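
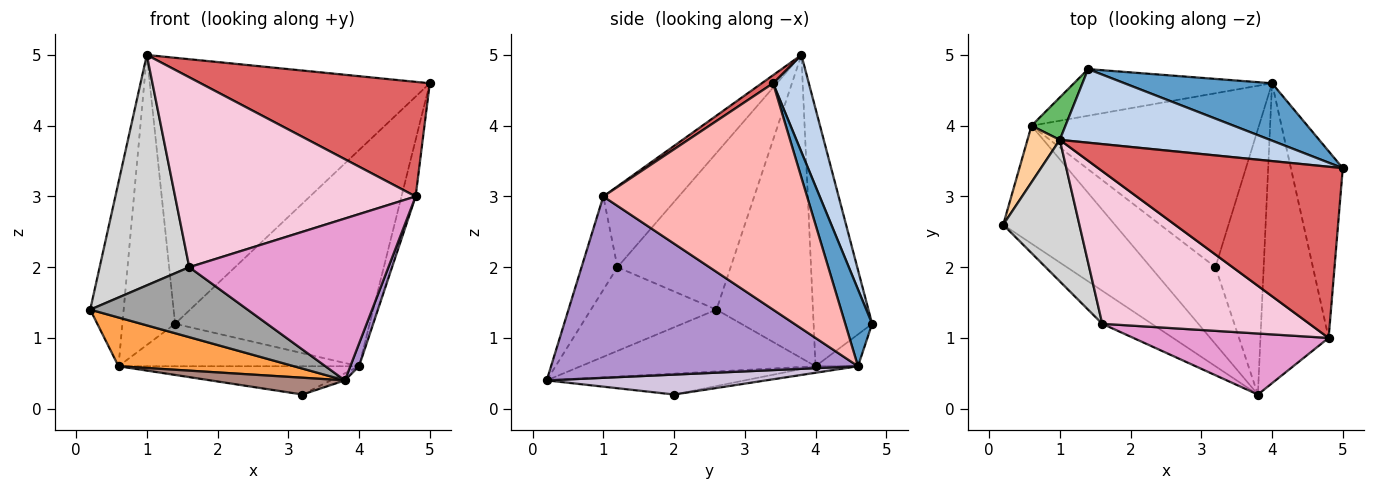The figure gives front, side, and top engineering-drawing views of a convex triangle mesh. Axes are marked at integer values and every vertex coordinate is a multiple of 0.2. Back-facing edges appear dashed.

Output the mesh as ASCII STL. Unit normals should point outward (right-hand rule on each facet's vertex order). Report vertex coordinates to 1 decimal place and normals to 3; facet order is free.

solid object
 facet normal 0.132 0.958 0.254
  outer loop
   vertex 4.0 4.6 0.6
   vertex 1.4 4.8 1.2
   vertex 5.0 3.4 4.6
  endloop
 endfacet
 facet normal 0.122 0.957 0.265
  outer loop
   vertex 1.0 3.8 5.0
   vertex 5.0 3.4 4.6
   vertex 1.4 4.8 1.2
  endloop
 endfacet
 facet normal -0.455 -0.340 -0.823
  outer loop
   vertex 0.6 4.0 0.6
   vertex 3.8 0.2 0.4
   vertex 0.2 2.6 1.4
  endloop
 endfacet
 facet normal -0.940 0.326 0.100
  outer loop
   vertex 0.6 4.0 0.6
   vertex 0.2 2.6 1.4
   vertex 1.0 3.8 5.0
  endloop
 endfacet
 facet normal -0.739 0.666 0.097
  outer loop
   vertex 0.6 4.0 0.6
   vertex 1.0 3.8 5.0
   vertex 1.4 4.8 1.2
  endloop
 endfacet
 facet normal -0.118 0.669 -0.734
  outer loop
   vertex 0.6 4.0 0.6
   vertex 1.4 4.8 1.2
   vertex 4.0 4.6 0.6
  endloop
 endfacet
 facet normal 0.027 -0.556 0.831
  outer loop
   vertex 4.8 1.0 3.0
   vertex 5.0 3.4 4.6
   vertex 1.0 3.8 5.0
  endloop
 endfacet
 facet normal 0.973 0.068 -0.223
  outer loop
   vertex 4.8 1.0 3.0
   vertex 4.0 4.6 0.6
   vertex 5.0 3.4 4.6
  endloop
 endfacet
 facet normal 0.936 -0.027 -0.352
  outer loop
   vertex 4.8 1.0 3.0
   vertex 3.8 0.2 0.4
   vertex 4.0 4.6 0.6
  endloop
 endfacet
 facet normal 0.382 0.025 -0.924
  outer loop
   vertex 3.2 2.0 0.2
   vertex 4.0 4.6 0.6
   vertex 3.8 0.2 0.4
  endloop
 endfacet
 facet normal -0.300 -0.204 -0.932
  outer loop
   vertex 3.2 2.0 0.2
   vertex 3.8 0.2 0.4
   vertex 0.6 4.0 0.6
  endloop
 endfacet
 facet normal -0.028 0.161 -0.987
  outer loop
   vertex 3.2 2.0 0.2
   vertex 0.6 4.0 0.6
   vertex 4.0 4.6 0.6
  endloop
 endfacet
 facet normal -0.166 -0.923 0.348
  outer loop
   vertex 1.6 1.2 2.0
   vertex 3.8 0.2 0.4
   vertex 4.8 1.0 3.0
  endloop
 endfacet
 facet normal -0.238 -0.757 0.609
  outer loop
   vertex 1.6 1.2 2.0
   vertex 4.8 1.0 3.0
   vertex 1.0 3.8 5.0
  endloop
 endfacet
 facet normal -0.585 -0.733 -0.346
  outer loop
   vertex 1.6 1.2 2.0
   vertex 0.2 2.6 1.4
   vertex 3.8 0.2 0.4
  endloop
 endfacet
 facet normal -0.733 -0.580 0.356
  outer loop
   vertex 1.6 1.2 2.0
   vertex 1.0 3.8 5.0
   vertex 0.2 2.6 1.4
  endloop
 endfacet
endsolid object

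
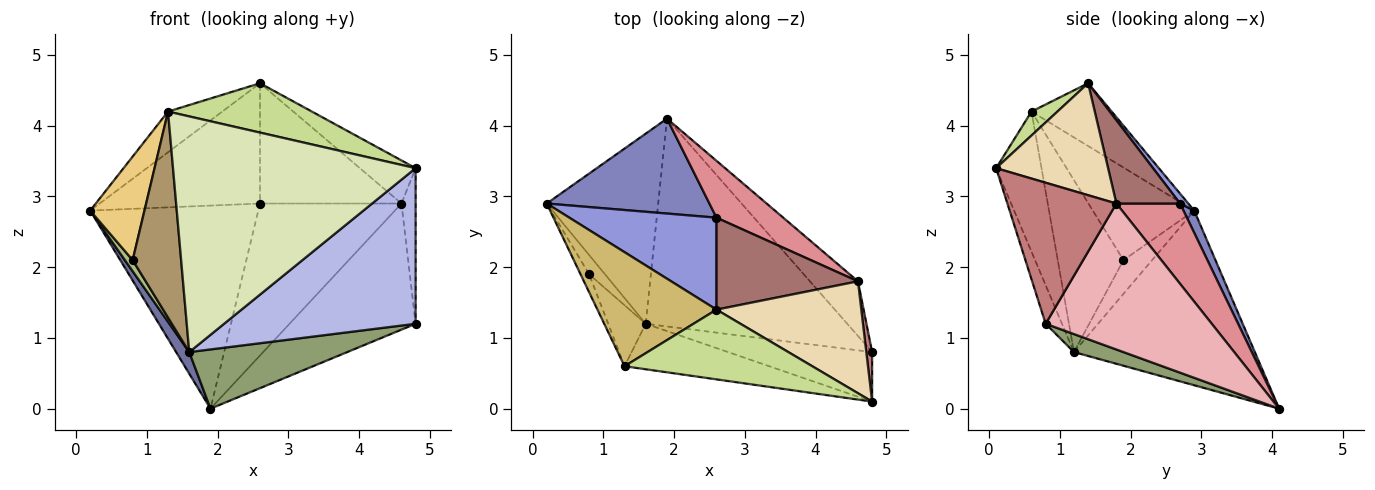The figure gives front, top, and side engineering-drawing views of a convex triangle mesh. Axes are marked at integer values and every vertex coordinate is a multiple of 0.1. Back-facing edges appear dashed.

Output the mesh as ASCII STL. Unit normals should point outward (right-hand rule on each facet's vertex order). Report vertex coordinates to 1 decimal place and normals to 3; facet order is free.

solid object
 facet normal -0.841 -0.061 -0.537
  outer loop
   vertex 1.6 1.2 0.8
   vertex 0.2 2.9 2.8
   vertex 1.9 4.1 0.0
  endloop
 endfacet
 facet normal 0.058 0.904 0.423
  outer loop
   vertex 2.6 2.7 2.9
   vertex 1.9 4.1 0.0
   vertex 0.2 2.9 2.8
  endloop
 endfacet
 facet normal 0.041 0.794 0.607
  outer loop
   vertex 2.6 2.7 2.9
   vertex 0.2 2.9 2.8
   vertex 2.6 1.4 4.6
  endloop
 endfacet
 facet normal -0.081 -0.950 -0.302
  outer loop
   vertex 4.8 0.8 1.2
   vertex 4.8 0.1 3.4
   vertex 1.6 1.2 0.8
  endloop
 endfacet
 facet normal 0.086 -0.273 -0.958
  outer loop
   vertex 4.8 0.8 1.2
   vertex 1.6 1.2 0.8
   vertex 1.9 4.1 0.0
  endloop
 endfacet
 facet normal -0.879 -0.239 -0.412
  outer loop
   vertex 0.8 1.9 2.1
   vertex 0.2 2.9 2.8
   vertex 1.6 1.2 0.8
  endloop
 endfacet
 facet normal 0.104 -0.574 0.812
  outer loop
   vertex 1.3 0.6 4.2
   vertex 4.8 0.1 3.4
   vertex 2.6 1.4 4.6
  endloop
 endfacet
 facet normal -0.181 -0.966 -0.186
  outer loop
   vertex 1.3 0.6 4.2
   vertex 1.6 1.2 0.8
   vertex 4.8 0.1 3.4
  endloop
 endfacet
 facet normal -0.793 -0.585 -0.173
  outer loop
   vertex 1.3 0.6 4.2
   vertex 0.8 1.9 2.1
   vertex 1.6 1.2 0.8
  endloop
 endfacet
 facet normal -0.445 0.301 0.844
  outer loop
   vertex 1.3 0.6 4.2
   vertex 2.6 1.4 4.6
   vertex 0.2 2.9 2.8
  endloop
 endfacet
 facet normal -0.879 -0.470 -0.082
  outer loop
   vertex 1.3 0.6 4.2
   vertex 0.2 2.9 2.8
   vertex 0.8 1.9 2.1
  endloop
 endfacet
 facet normal 0.585 0.291 0.757
  outer loop
   vertex 4.6 1.8 2.9
   vertex 2.6 1.4 4.6
   vertex 4.8 0.1 3.4
  endloop
 endfacet
 facet normal 0.337 0.748 0.572
  outer loop
   vertex 4.6 1.8 2.9
   vertex 2.6 2.7 2.9
   vertex 2.6 1.4 4.6
  endloop
 endfacet
 facet normal 0.991 0.129 0.041
  outer loop
   vertex 4.6 1.8 2.9
   vertex 4.8 0.1 3.4
   vertex 4.8 0.8 1.2
  endloop
 endfacet
 facet normal 0.388 0.863 0.323
  outer loop
   vertex 4.6 1.8 2.9
   vertex 1.9 4.1 0.0
   vertex 2.6 2.7 2.9
  endloop
 endfacet
 facet normal 0.770 0.585 -0.253
  outer loop
   vertex 4.6 1.8 2.9
   vertex 4.8 0.8 1.2
   vertex 1.9 4.1 0.0
  endloop
 endfacet
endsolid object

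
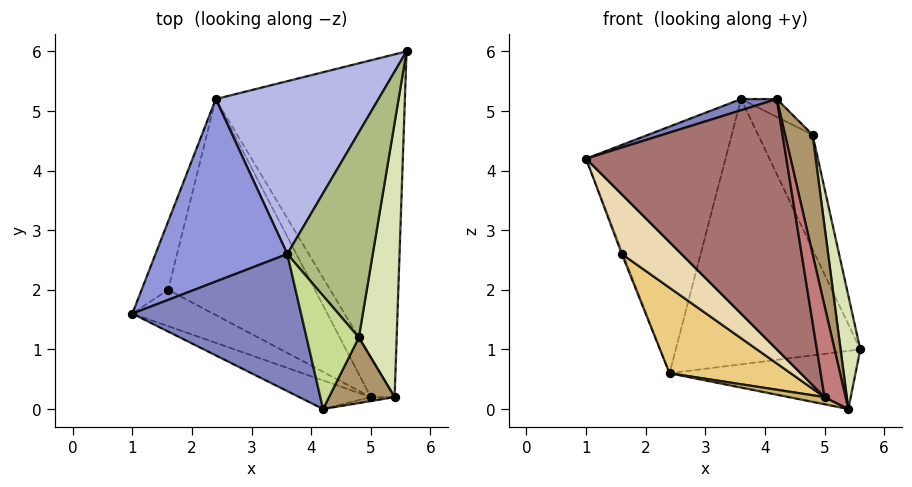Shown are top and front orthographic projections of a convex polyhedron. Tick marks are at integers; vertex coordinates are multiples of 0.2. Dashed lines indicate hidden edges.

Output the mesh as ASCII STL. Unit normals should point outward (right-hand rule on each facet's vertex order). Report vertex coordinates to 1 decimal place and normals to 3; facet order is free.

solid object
 facet normal 0.081 0.167 -0.983
  outer loop
   vertex 2.4 5.2 0.6
   vertex 5.6 6.0 1.0
   vertex 5.4 0.2 0.0
  endloop
 endfacet
 facet normal -0.332 -0.077 0.940
  outer loop
   vertex 3.6 2.6 5.2
   vertex 1.0 1.6 4.2
   vertex 4.2 0.0 5.2
  endloop
 endfacet
 facet normal -0.474 0.708 0.524
  outer loop
   vertex 3.6 2.6 5.2
   vertex 2.4 5.2 0.6
   vertex 1.0 1.6 4.2
  endloop
 endfacet
 facet normal -0.268 0.807 0.526
  outer loop
   vertex 3.6 2.6 5.2
   vertex 5.6 6.0 1.0
   vertex 2.4 5.2 0.6
  endloop
 endfacet
 facet normal -0.938 0.017 -0.347
  outer loop
   vertex 1.6 2.0 2.6
   vertex 1.0 1.6 4.2
   vertex 2.4 5.2 0.6
  endloop
 endfacet
 facet normal 0.709 0.344 0.616
  outer loop
   vertex 4.8 1.2 4.6
   vertex 5.6 6.0 1.0
   vertex 3.6 2.6 5.2
  endloop
 endfacet
 facet normal 0.560 0.129 0.818
  outer loop
   vertex 4.8 1.2 4.6
   vertex 3.6 2.6 5.2
   vertex 4.2 0.0 5.2
  endloop
 endfacet
 facet normal 0.988 -0.058 0.142
  outer loop
   vertex 4.8 1.2 4.6
   vertex 5.4 0.2 0.0
   vertex 5.6 6.0 1.0
  endloop
 endfacet
 facet normal 0.913 -0.358 0.197
  outer loop
   vertex 4.8 1.2 4.6
   vertex 4.2 0.0 5.2
   vertex 5.4 0.2 0.0
  endloop
 endfacet
 facet normal -0.442 -0.159 -0.883
  outer loop
   vertex 5.0 0.2 0.2
   vertex 2.4 5.2 0.6
   vertex 5.4 0.2 0.0
  endloop
 endfacet
 facet normal -0.648 -0.280 -0.708
  outer loop
   vertex 5.0 0.2 0.2
   vertex 1.6 2.0 2.6
   vertex 2.4 5.2 0.6
  endloop
 endfacet
 facet normal -0.634 -0.660 -0.403
  outer loop
   vertex 5.0 0.2 0.2
   vertex 1.0 1.6 4.2
   vertex 1.6 2.0 2.6
  endloop
 endfacet
 facet normal -0.419 -0.902 -0.103
  outer loop
   vertex 5.0 0.2 0.2
   vertex 4.2 0.0 5.2
   vertex 1.0 1.6 4.2
  endloop
 endfacet
 facet normal -0.022 -0.999 -0.043
  outer loop
   vertex 5.0 0.2 0.2
   vertex 5.4 0.2 0.0
   vertex 4.2 0.0 5.2
  endloop
 endfacet
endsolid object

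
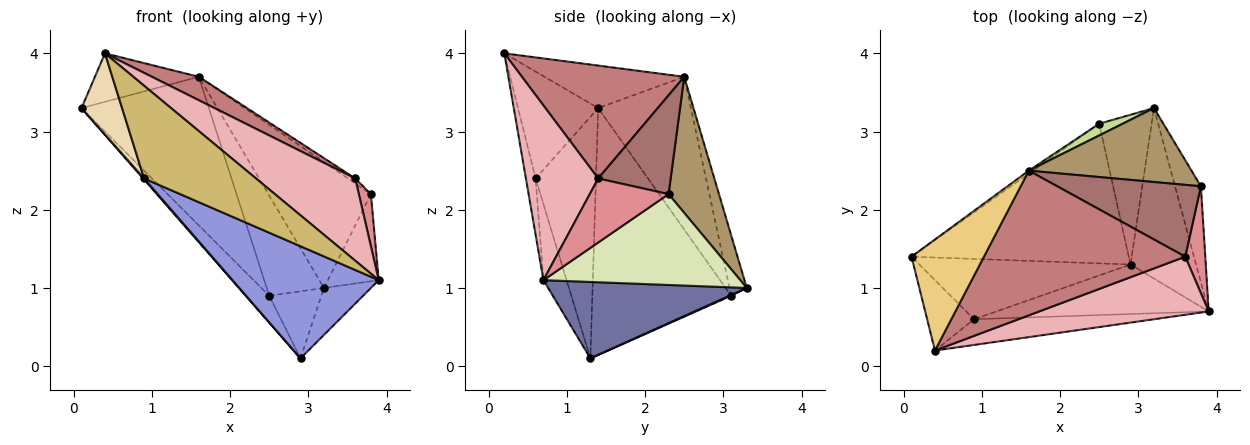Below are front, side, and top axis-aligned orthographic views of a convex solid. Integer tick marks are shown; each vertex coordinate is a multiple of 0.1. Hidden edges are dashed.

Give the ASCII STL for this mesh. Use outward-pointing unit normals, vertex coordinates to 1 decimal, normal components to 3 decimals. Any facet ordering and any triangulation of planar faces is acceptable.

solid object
 facet normal 0.747 0.176 -0.641
  outer loop
   vertex 2.9 1.3 0.1
   vertex 3.2 3.3 1.0
   vertex 3.9 0.7 1.1
  endloop
 endfacet
 facet normal -0.753 -0.012 -0.658
  outer loop
   vertex 0.9 0.6 2.4
   vertex 0.1 1.4 3.3
   vertex 2.9 1.3 0.1
  endloop
 endfacet
 facet normal -0.143 -0.905 -0.400
  outer loop
   vertex 0.9 0.6 2.4
   vertex 2.9 1.3 0.1
   vertex 3.9 0.7 1.1
  endloop
 endfacet
 facet normal -0.745 0.126 -0.655
  outer loop
   vertex 2.5 3.1 0.9
   vertex 2.9 1.3 0.1
   vertex 0.1 1.4 3.3
  endloop
 endfacet
 facet normal 0.014 0.409 -0.913
  outer loop
   vertex 2.5 3.1 0.9
   vertex 3.2 3.3 1.0
   vertex 2.9 1.3 0.1
  endloop
 endfacet
 facet normal -0.589 0.808 -0.016
  outer loop
   vertex 2.5 3.1 0.9
   vertex 0.1 1.4 3.3
   vertex 1.6 2.5 3.7
  endloop
 endfacet
 facet normal -0.288 0.951 0.111
  outer loop
   vertex 2.5 3.1 0.9
   vertex 1.6 2.5 3.7
   vertex 3.2 3.3 1.0
  endloop
 endfacet
 facet normal 0.933 0.241 -0.266
  outer loop
   vertex 3.8 2.3 2.2
   vertex 3.9 0.7 1.1
   vertex 3.2 3.3 1.0
  endloop
 endfacet
 facet normal 0.390 0.794 0.466
  outer loop
   vertex 3.8 2.3 2.2
   vertex 3.2 3.3 1.0
   vertex 1.6 2.5 3.7
  endloop
 endfacet
 facet normal -0.083 -0.960 -0.266
  outer loop
   vertex 0.4 0.2 4.0
   vertex 0.9 0.6 2.4
   vertex 3.9 0.7 1.1
  endloop
 endfacet
 facet normal -0.474 0.352 0.807
  outer loop
   vertex 0.4 0.2 4.0
   vertex 1.6 2.5 3.7
   vertex 0.1 1.4 3.3
  endloop
 endfacet
 facet normal -0.831 -0.420 -0.365
  outer loop
   vertex 0.4 0.2 4.0
   vertex 0.1 1.4 3.3
   vertex 0.9 0.6 2.4
  endloop
 endfacet
 facet normal 0.566 0.057 0.822
  outer loop
   vertex 3.6 1.4 2.4
   vertex 3.8 2.3 2.2
   vertex 1.6 2.5 3.7
  endloop
 endfacet
 facet normal 0.484 -0.140 0.864
  outer loop
   vertex 3.6 1.4 2.4
   vertex 1.6 2.5 3.7
   vertex 0.4 0.2 4.0
  endloop
 endfacet
 facet normal 0.944 -0.144 0.296
  outer loop
   vertex 3.6 1.4 2.4
   vertex 3.9 0.7 1.1
   vertex 3.8 2.3 2.2
  endloop
 endfacet
 facet normal 0.511 -0.702 0.496
  outer loop
   vertex 3.6 1.4 2.4
   vertex 0.4 0.2 4.0
   vertex 3.9 0.7 1.1
  endloop
 endfacet
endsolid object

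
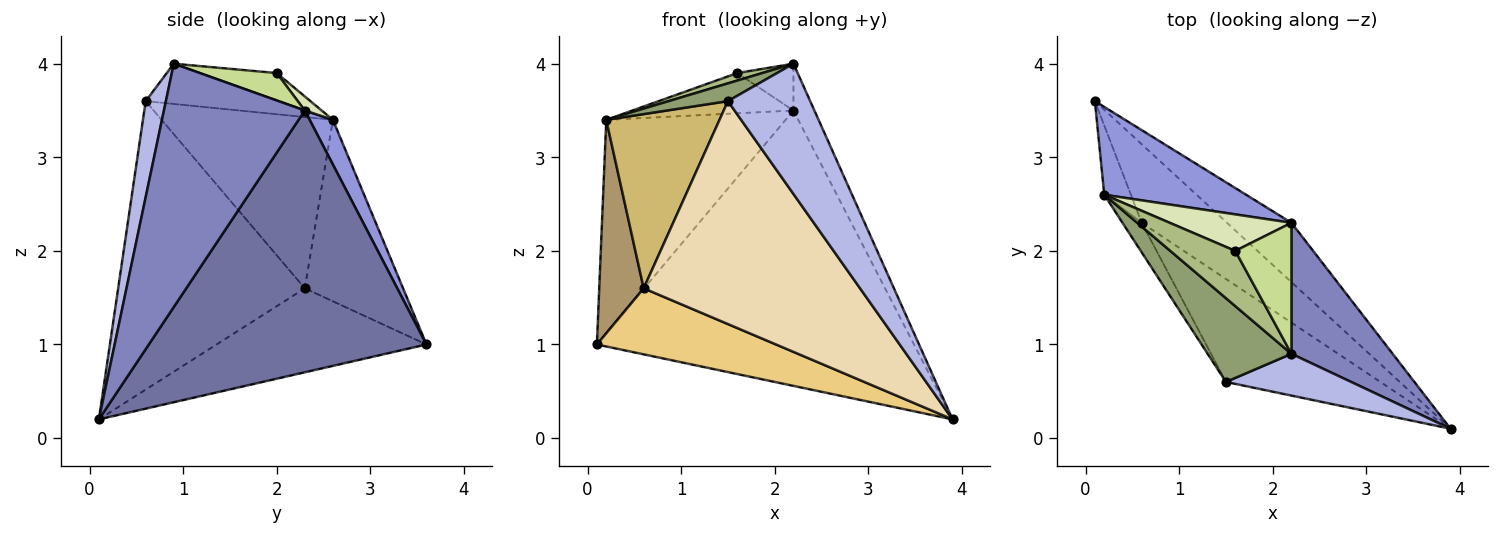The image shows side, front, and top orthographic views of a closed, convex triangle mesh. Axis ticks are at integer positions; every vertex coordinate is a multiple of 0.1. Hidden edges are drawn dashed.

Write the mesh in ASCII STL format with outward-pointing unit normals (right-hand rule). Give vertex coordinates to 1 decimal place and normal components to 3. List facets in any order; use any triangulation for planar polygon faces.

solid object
 facet normal 0.650 0.743 -0.160
  outer loop
   vertex 2.2 2.3 3.5
   vertex 3.9 0.1 0.2
   vertex 0.1 3.6 1.0
  endloop
 endfacet
 facet normal 0.915 0.136 0.381
  outer loop
   vertex 2.2 2.3 3.5
   vertex 2.2 0.9 4.0
   vertex 3.9 0.1 0.2
  endloop
 endfacet
 facet normal 0.119 0.918 0.378
  outer loop
   vertex 2.2 2.3 3.5
   vertex 0.1 3.6 1.0
   vertex 0.2 2.6 3.4
  endloop
 endfacet
 facet normal 0.228 -0.927 0.297
  outer loop
   vertex 1.5 0.6 3.6
   vertex 3.9 0.1 0.2
   vertex 2.2 0.9 4.0
  endloop
 endfacet
 facet normal -0.425 -0.188 0.885
  outer loop
   vertex 1.5 0.6 3.6
   vertex 2.2 0.9 4.0
   vertex 0.2 2.6 3.4
  endloop
 endfacet
 facet normal -0.381 -0.124 0.916
  outer loop
   vertex 1.6 2.0 3.9
   vertex 0.2 2.6 3.4
   vertex 2.2 0.9 4.0
  endloop
 endfacet
 facet normal 0.418 0.306 0.856
  outer loop
   vertex 1.6 2.0 3.9
   vertex 2.2 0.9 4.0
   vertex 2.2 2.3 3.5
  endloop
 endfacet
 facet normal 0.077 0.739 0.670
  outer loop
   vertex 1.6 2.0 3.9
   vertex 2.2 2.3 3.5
   vertex 0.2 2.6 3.4
  endloop
 endfacet
 facet normal -0.903 -0.409 -0.133
  outer loop
   vertex 0.6 2.3 1.6
   vertex 0.2 2.6 3.4
   vertex 0.1 3.6 1.0
  endloop
 endfacet
 facet normal -0.831 -0.549 -0.093
  outer loop
   vertex 0.6 2.3 1.6
   vertex 1.5 0.6 3.6
   vertex 0.2 2.6 3.4
  endloop
 endfacet
 facet normal -0.602 -0.514 -0.611
  outer loop
   vertex 0.6 2.3 1.6
   vertex 0.1 3.6 1.0
   vertex 3.9 0.1 0.2
  endloop
 endfacet
 facet normal -0.617 -0.715 -0.330
  outer loop
   vertex 0.6 2.3 1.6
   vertex 3.9 0.1 0.2
   vertex 1.5 0.6 3.6
  endloop
 endfacet
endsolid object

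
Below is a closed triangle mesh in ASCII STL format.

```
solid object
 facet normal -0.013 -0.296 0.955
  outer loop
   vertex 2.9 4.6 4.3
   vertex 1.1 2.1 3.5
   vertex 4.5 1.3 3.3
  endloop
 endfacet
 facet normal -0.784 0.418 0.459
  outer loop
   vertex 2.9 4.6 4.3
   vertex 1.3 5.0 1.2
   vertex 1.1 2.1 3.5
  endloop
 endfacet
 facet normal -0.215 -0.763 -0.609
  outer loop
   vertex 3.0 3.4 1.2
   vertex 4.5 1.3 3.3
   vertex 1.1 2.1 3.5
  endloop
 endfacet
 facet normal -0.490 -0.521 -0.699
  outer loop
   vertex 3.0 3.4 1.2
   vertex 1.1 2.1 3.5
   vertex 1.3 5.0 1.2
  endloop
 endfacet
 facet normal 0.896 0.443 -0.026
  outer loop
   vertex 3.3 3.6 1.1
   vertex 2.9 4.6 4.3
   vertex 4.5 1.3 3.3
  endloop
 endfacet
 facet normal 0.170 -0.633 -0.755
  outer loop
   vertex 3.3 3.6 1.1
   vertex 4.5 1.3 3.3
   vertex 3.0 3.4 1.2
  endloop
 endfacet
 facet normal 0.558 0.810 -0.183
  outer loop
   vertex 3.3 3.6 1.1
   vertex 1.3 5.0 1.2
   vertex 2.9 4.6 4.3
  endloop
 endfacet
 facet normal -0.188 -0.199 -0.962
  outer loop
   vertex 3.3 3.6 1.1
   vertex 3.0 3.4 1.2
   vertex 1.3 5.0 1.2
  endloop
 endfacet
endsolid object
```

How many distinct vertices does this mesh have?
6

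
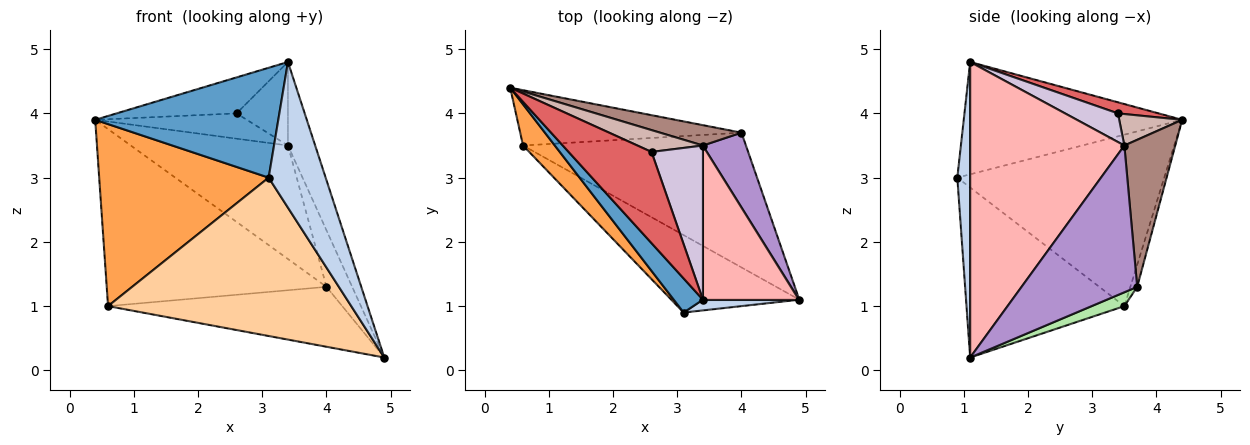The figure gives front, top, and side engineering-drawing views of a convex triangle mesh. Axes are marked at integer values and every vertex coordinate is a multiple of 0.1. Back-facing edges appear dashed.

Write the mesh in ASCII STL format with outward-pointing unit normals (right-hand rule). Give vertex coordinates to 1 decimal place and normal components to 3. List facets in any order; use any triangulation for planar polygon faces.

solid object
 facet normal -0.752 -0.630 0.195
  outer loop
   vertex 3.4 1.1 4.8
   vertex 0.4 4.4 3.9
   vertex 3.1 0.9 3.0
  endloop
 endfacet
 facet normal 0.219 -0.973 0.072
  outer loop
   vertex 3.4 1.1 4.8
   vertex 3.1 0.9 3.0
   vertex 4.9 1.1 0.2
  endloop
 endfacet
 facet normal -0.766 -0.627 0.142
  outer loop
   vertex 0.6 3.5 1.0
   vertex 3.1 0.9 3.0
   vertex 0.4 4.4 3.9
  endloop
 endfacet
 facet normal -0.504 -0.776 -0.379
  outer loop
   vertex 0.6 3.5 1.0
   vertex 4.9 1.1 0.2
   vertex 3.1 0.9 3.0
  endloop
 endfacet
 facet normal -0.030 0.954 -0.298
  outer loop
   vertex 4.0 3.7 1.3
   vertex 0.6 3.5 1.0
   vertex 0.4 4.4 3.9
  endloop
 endfacet
 facet normal 0.057 0.406 -0.912
  outer loop
   vertex 4.0 3.7 1.3
   vertex 4.9 1.1 0.2
   vertex 0.6 3.5 1.0
  endloop
 endfacet
 facet normal 0.124 0.364 0.923
  outer loop
   vertex 2.6 3.4 4.0
   vertex 0.4 4.4 3.9
   vertex 3.4 1.1 4.8
  endloop
 endfacet
 facet normal 0.938 0.166 0.306
  outer loop
   vertex 3.4 3.5 3.5
   vertex 3.4 1.1 4.8
   vertex 4.9 1.1 0.2
  endloop
 endfacet
 facet normal 0.939 0.209 0.275
  outer loop
   vertex 3.4 3.5 3.5
   vertex 4.9 1.1 0.2
   vertex 4.0 3.7 1.3
  endloop
 endfacet
 facet normal 0.440 0.428 0.790
  outer loop
   vertex 3.4 3.5 3.5
   vertex 2.6 3.4 4.0
   vertex 3.4 1.1 4.8
  endloop
 endfacet
 facet normal 0.304 0.938 0.168
  outer loop
   vertex 3.4 3.5 3.5
   vertex 4.0 3.7 1.3
   vertex 0.4 4.4 3.9
  endloop
 endfacet
 facet normal 0.300 0.722 0.624
  outer loop
   vertex 3.4 3.5 3.5
   vertex 0.4 4.4 3.9
   vertex 2.6 3.4 4.0
  endloop
 endfacet
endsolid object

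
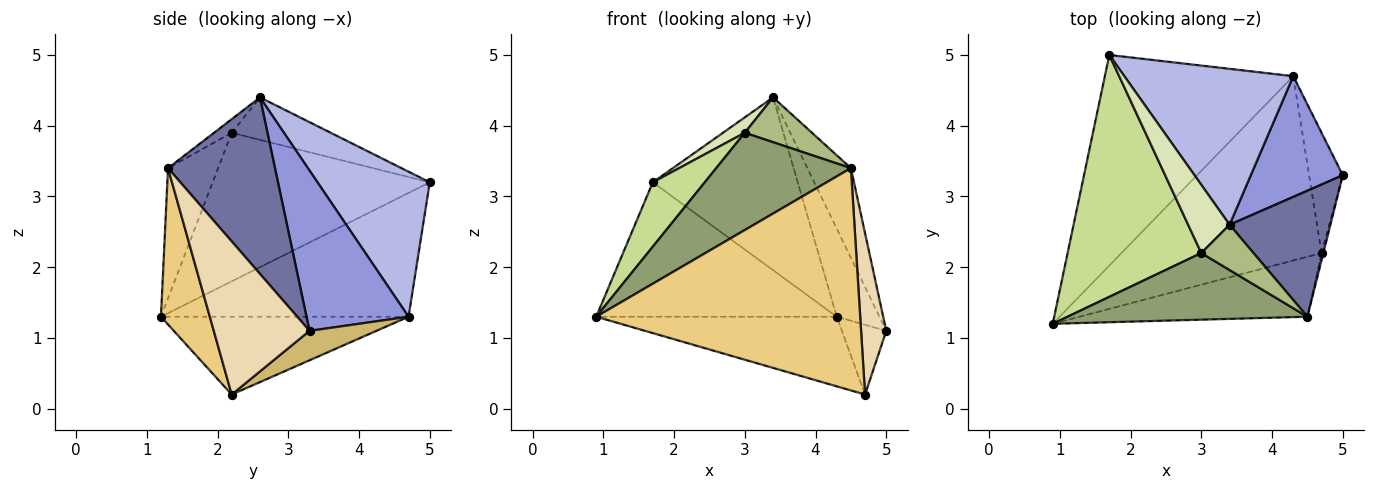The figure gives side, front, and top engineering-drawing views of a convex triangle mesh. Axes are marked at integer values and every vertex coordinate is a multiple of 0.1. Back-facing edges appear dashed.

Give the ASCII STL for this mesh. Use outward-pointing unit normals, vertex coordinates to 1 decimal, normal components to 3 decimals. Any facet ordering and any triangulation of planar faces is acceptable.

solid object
 facet normal 0.819 0.333 0.468
  outer loop
   vertex 4.5 1.3 3.4
   vertex 5.0 3.3 1.1
   vertex 3.4 2.6 4.4
  endloop
 endfacet
 facet normal -0.485 0.471 -0.737
  outer loop
   vertex 4.3 4.7 1.3
   vertex 0.9 1.2 1.3
   vertex 1.7 5.0 3.2
  endloop
 endfacet
 facet normal 0.815 0.341 0.468
  outer loop
   vertex 4.3 4.7 1.3
   vertex 3.4 2.6 4.4
   vertex 5.0 3.3 1.1
  endloop
 endfacet
 facet normal 0.499 0.644 0.581
  outer loop
   vertex 4.3 4.7 1.3
   vertex 1.7 5.0 3.2
   vertex 3.4 2.6 4.4
  endloop
 endfacet
 facet normal -0.293 -0.789 0.540
  outer loop
   vertex 3.0 2.2 3.9
   vertex 0.9 1.2 1.3
   vertex 4.5 1.3 3.4
  endloop
 endfacet
 facet normal -0.182 -0.692 0.699
  outer loop
   vertex 3.0 2.2 3.9
   vertex 4.5 1.3 3.4
   vertex 3.4 2.6 4.4
  endloop
 endfacet
 facet normal -0.732 -0.175 0.659
  outer loop
   vertex 3.0 2.2 3.9
   vertex 1.7 5.0 3.2
   vertex 0.9 1.2 1.3
  endloop
 endfacet
 facet normal -0.707 -0.156 0.690
  outer loop
   vertex 3.0 2.2 3.9
   vertex 3.4 2.6 4.4
   vertex 1.7 5.0 3.2
  endloop
 endfacet
 facet normal -0.342 0.332 -0.879
  outer loop
   vertex 4.7 2.2 0.2
   vertex 0.9 1.2 1.3
   vertex 4.3 4.7 1.3
  endloop
 endfacet
 facet normal 0.603 0.400 -0.690
  outer loop
   vertex 4.7 2.2 0.2
   vertex 4.3 4.7 1.3
   vertex 5.0 3.3 1.1
  endloop
 endfacet
 facet normal 0.176 -0.950 -0.256
  outer loop
   vertex 4.7 2.2 0.2
   vertex 4.5 1.3 3.4
   vertex 0.9 1.2 1.3
  endloop
 endfacet
 facet normal 0.967 -0.255 -0.011
  outer loop
   vertex 4.7 2.2 0.2
   vertex 5.0 3.3 1.1
   vertex 4.5 1.3 3.4
  endloop
 endfacet
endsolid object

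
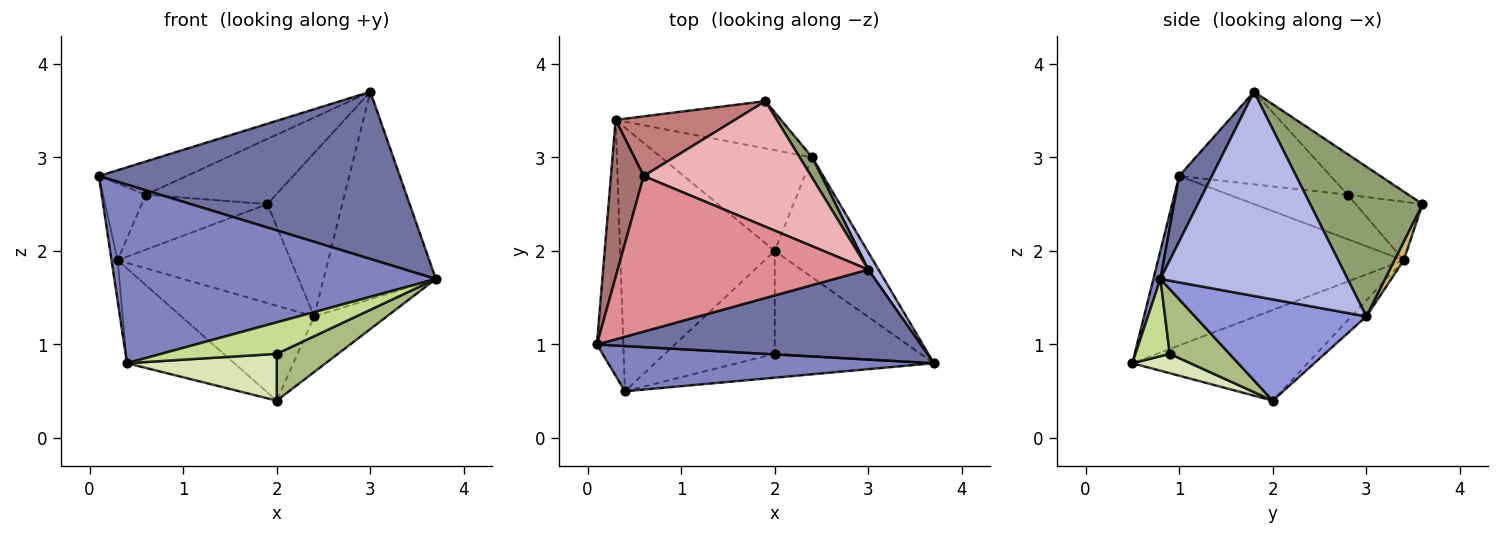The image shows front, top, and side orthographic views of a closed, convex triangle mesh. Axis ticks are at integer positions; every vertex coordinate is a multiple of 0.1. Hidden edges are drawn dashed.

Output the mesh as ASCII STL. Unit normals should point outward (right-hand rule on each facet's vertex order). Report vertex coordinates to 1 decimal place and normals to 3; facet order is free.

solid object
 facet normal 0.095 -0.877 0.472
  outer loop
   vertex 3.0 1.8 3.7
   vertex 0.1 1.0 2.8
   vertex 3.7 0.8 1.7
  endloop
 endfacet
 facet normal 0.021 -0.969 0.245
  outer loop
   vertex 0.4 0.5 0.8
   vertex 3.7 0.8 1.7
   vertex 0.1 1.0 2.8
  endloop
 endfacet
 facet normal 0.704 0.299 -0.645
  outer loop
   vertex 2.4 3.0 1.3
   vertex 3.7 0.8 1.7
   vertex 2.0 2.0 0.4
  endloop
 endfacet
 facet normal 0.857 0.514 0.043
  outer loop
   vertex 2.4 3.0 1.3
   vertex 3.0 1.8 3.7
   vertex 3.7 0.8 1.7
  endloop
 endfacet
 facet normal 0.830 0.553 0.069
  outer loop
   vertex 2.4 3.0 1.3
   vertex 1.9 3.6 2.5
   vertex 3.0 1.8 3.7
  endloop
 endfacet
 facet normal 0.375 -0.384 -0.844
  outer loop
   vertex 2.0 0.9 0.9
   vertex 2.0 2.0 0.4
   vertex 3.7 0.8 1.7
  endloop
 endfacet
 facet normal 0.231 -0.776 -0.587
  outer loop
   vertex 2.0 0.9 0.9
   vertex 3.7 0.8 1.7
   vertex 0.4 0.5 0.8
  endloop
 endfacet
 facet normal 0.158 -0.409 -0.899
  outer loop
   vertex 2.0 0.9 0.9
   vertex 0.4 0.5 0.8
   vertex 2.0 2.0 0.4
  endloop
 endfacet
 facet normal -0.483 0.296 -0.824
  outer loop
   vertex 0.3 3.4 1.9
   vertex 2.0 2.0 0.4
   vertex 0.4 0.5 0.8
  endloop
 endfacet
 facet normal 0.049 0.901 -0.430
  outer loop
   vertex 0.3 3.4 1.9
   vertex 1.9 3.6 2.5
   vertex 2.4 3.0 1.3
  endloop
 endfacet
 facet normal -0.077 0.684 -0.726
  outer loop
   vertex 0.3 3.4 1.9
   vertex 2.4 3.0 1.3
   vertex 2.0 2.0 0.4
  endloop
 endfacet
 facet normal -0.988 0.024 -0.154
  outer loop
   vertex 0.3 3.4 1.9
   vertex 0.4 0.5 0.8
   vertex 0.1 1.0 2.8
  endloop
 endfacet
 facet normal -0.773 0.278 0.570
  outer loop
   vertex 0.6 2.8 2.6
   vertex 0.3 3.4 1.9
   vertex 0.1 1.0 2.8
  endloop
 endfacet
 facet normal -0.339 0.638 0.692
  outer loop
   vertex 0.6 2.8 2.6
   vertex 1.9 3.6 2.5
   vertex 0.3 3.4 1.9
  endloop
 endfacet
 facet normal -0.340 0.197 0.920
  outer loop
   vertex 0.6 2.8 2.6
   vertex 0.1 1.0 2.8
   vertex 3.0 1.8 3.7
  endloop
 endfacet
 facet normal -0.210 0.450 0.868
  outer loop
   vertex 0.6 2.8 2.6
   vertex 3.0 1.8 3.7
   vertex 1.9 3.6 2.5
  endloop
 endfacet
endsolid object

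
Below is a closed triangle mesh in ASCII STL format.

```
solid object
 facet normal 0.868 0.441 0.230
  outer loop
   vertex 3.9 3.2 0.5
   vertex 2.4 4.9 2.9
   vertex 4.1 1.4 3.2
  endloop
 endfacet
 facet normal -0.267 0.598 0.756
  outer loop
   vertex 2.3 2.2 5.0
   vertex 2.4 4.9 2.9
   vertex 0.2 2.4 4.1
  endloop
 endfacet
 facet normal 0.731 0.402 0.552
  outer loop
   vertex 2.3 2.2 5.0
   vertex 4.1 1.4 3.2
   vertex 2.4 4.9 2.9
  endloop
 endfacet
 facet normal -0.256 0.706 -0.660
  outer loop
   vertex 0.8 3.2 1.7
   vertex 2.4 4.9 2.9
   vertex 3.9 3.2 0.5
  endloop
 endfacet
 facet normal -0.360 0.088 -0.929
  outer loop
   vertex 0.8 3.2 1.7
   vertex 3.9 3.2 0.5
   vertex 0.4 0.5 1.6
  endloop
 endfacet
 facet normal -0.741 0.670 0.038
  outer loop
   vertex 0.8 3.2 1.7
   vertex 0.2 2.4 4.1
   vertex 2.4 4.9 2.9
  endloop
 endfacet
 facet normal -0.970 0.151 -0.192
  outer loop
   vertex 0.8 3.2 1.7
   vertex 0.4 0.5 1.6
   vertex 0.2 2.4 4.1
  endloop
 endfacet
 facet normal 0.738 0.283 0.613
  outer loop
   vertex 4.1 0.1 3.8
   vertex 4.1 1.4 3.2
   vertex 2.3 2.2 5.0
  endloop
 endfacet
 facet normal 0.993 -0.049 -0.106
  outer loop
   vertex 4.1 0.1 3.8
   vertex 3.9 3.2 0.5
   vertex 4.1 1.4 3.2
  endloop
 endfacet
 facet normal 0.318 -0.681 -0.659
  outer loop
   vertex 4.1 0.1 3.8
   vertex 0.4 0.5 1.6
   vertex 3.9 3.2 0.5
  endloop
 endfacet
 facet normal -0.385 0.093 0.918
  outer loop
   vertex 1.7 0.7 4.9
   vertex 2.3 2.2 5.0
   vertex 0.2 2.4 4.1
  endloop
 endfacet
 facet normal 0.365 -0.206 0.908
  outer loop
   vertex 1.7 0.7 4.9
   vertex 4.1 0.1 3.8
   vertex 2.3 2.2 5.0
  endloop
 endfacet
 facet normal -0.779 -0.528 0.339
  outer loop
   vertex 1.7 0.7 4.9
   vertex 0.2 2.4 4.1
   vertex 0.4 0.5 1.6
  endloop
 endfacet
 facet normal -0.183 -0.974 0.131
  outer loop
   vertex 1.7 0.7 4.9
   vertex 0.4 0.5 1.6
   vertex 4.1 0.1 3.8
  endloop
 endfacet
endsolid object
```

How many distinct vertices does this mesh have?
9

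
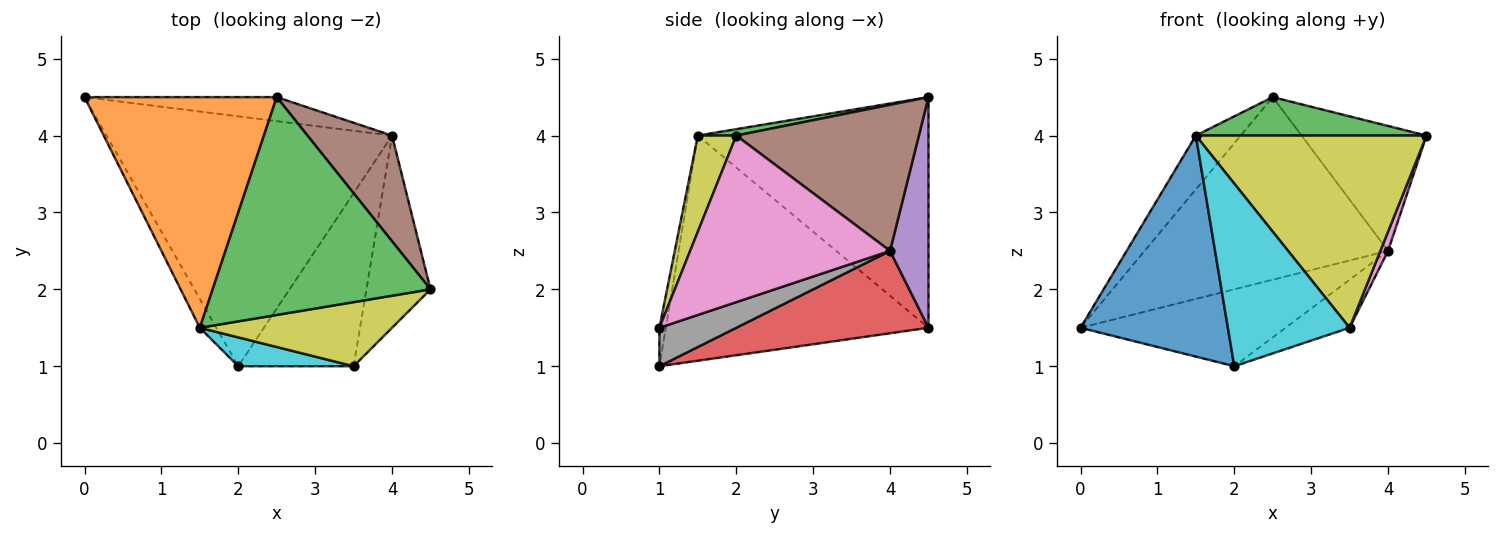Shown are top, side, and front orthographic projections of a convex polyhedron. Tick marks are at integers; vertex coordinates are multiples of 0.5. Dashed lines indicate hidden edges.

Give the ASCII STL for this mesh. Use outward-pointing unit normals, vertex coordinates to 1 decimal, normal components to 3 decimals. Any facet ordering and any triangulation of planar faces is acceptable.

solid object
 facet normal -0.870 -0.488 -0.064
  outer loop
   vertex 1.5 1.5 4.0
   vertex 0.0 4.5 1.5
   vertex 2.0 1.0 1.0
  endloop
 endfacet
 facet normal -0.760 0.148 0.633
  outer loop
   vertex 1.5 1.5 4.0
   vertex 2.5 4.5 4.5
   vertex 0.0 4.5 1.5
  endloop
 endfacet
 facet normal 0.029 -0.174 0.984
  outer loop
   vertex 1.5 1.5 4.0
   vertex 4.5 2.0 4.0
   vertex 2.5 4.5 4.5
  endloop
 endfacet
 facet normal 0.266 0.284 -0.921
  outer loop
   vertex 4.0 4.0 2.5
   vertex 2.0 1.0 1.0
   vertex 0.0 4.5 1.5
  endloop
 endfacet
 facet normal 0.155 0.980 -0.129
  outer loop
   vertex 4.0 4.0 2.5
   vertex 0.0 4.5 1.5
   vertex 2.5 4.5 4.5
  endloop
 endfacet
 facet normal 0.745 0.510 0.431
  outer loop
   vertex 4.0 4.0 2.5
   vertex 2.5 4.5 4.5
   vertex 4.5 2.0 4.0
  endloop
 endfacet
 facet normal 0.933 -0.036 -0.359
  outer loop
   vertex 3.5 1.0 1.5
   vertex 4.0 4.0 2.5
   vertex 4.5 2.0 4.0
  endloop
 endfacet
 facet normal 0.306 0.255 -0.917
  outer loop
   vertex 3.5 1.0 1.5
   vertex 2.0 1.0 1.0
   vertex 4.0 4.0 2.5
  endloop
 endfacet
 facet normal 0.156 -0.937 0.312
  outer loop
   vertex 3.5 1.0 1.5
   vertex 4.5 2.0 4.0
   vertex 1.5 1.5 4.0
  endloop
 endfacet
 facet normal -0.052 -0.986 0.156
  outer loop
   vertex 3.5 1.0 1.5
   vertex 1.5 1.5 4.0
   vertex 2.0 1.0 1.0
  endloop
 endfacet
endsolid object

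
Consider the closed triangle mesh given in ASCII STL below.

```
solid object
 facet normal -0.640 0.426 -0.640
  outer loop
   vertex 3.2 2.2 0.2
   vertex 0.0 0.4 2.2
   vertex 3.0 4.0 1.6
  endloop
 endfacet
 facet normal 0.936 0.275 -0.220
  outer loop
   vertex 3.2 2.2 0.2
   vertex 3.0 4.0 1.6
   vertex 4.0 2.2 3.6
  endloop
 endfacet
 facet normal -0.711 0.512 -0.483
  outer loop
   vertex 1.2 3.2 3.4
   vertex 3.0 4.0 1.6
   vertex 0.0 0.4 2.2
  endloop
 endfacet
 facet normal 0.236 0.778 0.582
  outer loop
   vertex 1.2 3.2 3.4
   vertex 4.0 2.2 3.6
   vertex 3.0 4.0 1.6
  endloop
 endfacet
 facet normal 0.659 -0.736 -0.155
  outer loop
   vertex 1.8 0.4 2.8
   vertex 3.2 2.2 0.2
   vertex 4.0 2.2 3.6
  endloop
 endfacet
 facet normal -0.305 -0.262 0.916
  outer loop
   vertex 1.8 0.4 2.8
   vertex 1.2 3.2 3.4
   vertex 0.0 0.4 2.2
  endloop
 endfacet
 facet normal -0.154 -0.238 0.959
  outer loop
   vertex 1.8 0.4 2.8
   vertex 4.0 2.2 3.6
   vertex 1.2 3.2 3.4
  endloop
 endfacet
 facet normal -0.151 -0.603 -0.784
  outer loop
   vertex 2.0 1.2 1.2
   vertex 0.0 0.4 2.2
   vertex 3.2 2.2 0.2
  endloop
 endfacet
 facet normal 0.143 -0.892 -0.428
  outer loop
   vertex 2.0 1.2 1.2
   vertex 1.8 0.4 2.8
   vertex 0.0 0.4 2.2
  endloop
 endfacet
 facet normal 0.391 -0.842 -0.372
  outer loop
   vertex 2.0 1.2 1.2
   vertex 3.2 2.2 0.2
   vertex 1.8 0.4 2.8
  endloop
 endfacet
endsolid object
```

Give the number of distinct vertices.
7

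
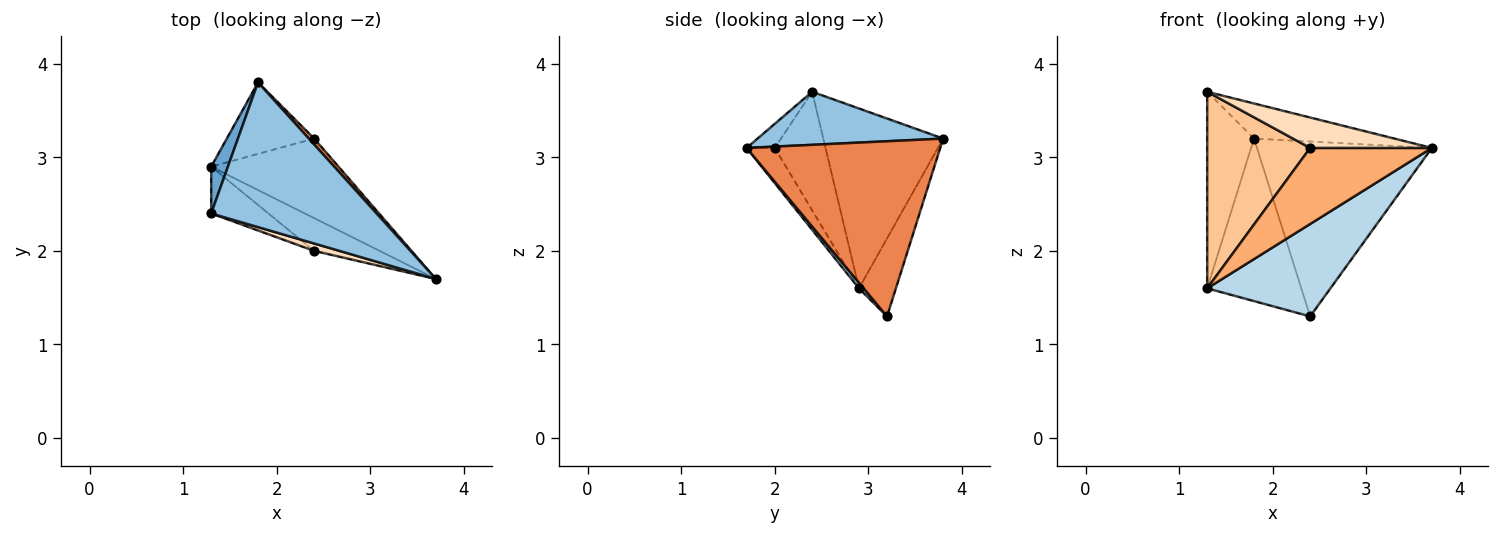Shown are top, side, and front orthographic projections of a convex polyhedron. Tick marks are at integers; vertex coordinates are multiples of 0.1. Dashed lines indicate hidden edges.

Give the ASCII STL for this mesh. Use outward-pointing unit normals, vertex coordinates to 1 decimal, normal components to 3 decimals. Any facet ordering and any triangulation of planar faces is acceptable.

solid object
 facet normal -0.928 0.362 0.086
  outer loop
   vertex 1.3 2.4 3.7
   vertex 1.8 3.8 3.2
   vertex 1.3 2.9 1.6
  endloop
 endfacet
 facet normal 0.298 0.225 0.928
  outer loop
   vertex 1.3 2.4 3.7
   vertex 3.7 1.7 3.1
   vertex 1.8 3.8 3.2
  endloop
 endfacet
 facet normal 0.029 -0.758 -0.652
  outer loop
   vertex 2.4 3.2 1.3
   vertex 3.7 1.7 3.1
   vertex 1.3 2.9 1.6
  endloop
 endfacet
 facet normal -0.338 0.861 -0.379
  outer loop
   vertex 2.4 3.2 1.3
   vertex 1.3 2.9 1.6
   vertex 1.8 3.8 3.2
  endloop
 endfacet
 facet normal 0.742 0.670 0.023
  outer loop
   vertex 2.4 3.2 1.3
   vertex 1.8 3.8 3.2
   vertex 3.7 1.7 3.1
  endloop
 endfacet
 facet normal -0.207 -0.898 -0.387
  outer loop
   vertex 2.4 2.0 3.1
   vertex 1.3 2.9 1.6
   vertex 3.7 1.7 3.1
  endloop
 endfacet
 facet normal -0.433 -0.877 -0.209
  outer loop
   vertex 2.4 2.0 3.1
   vertex 1.3 2.4 3.7
   vertex 1.3 2.9 1.6
  endloop
 endfacet
 facet normal -0.219 -0.948 0.231
  outer loop
   vertex 2.4 2.0 3.1
   vertex 3.7 1.7 3.1
   vertex 1.3 2.4 3.7
  endloop
 endfacet
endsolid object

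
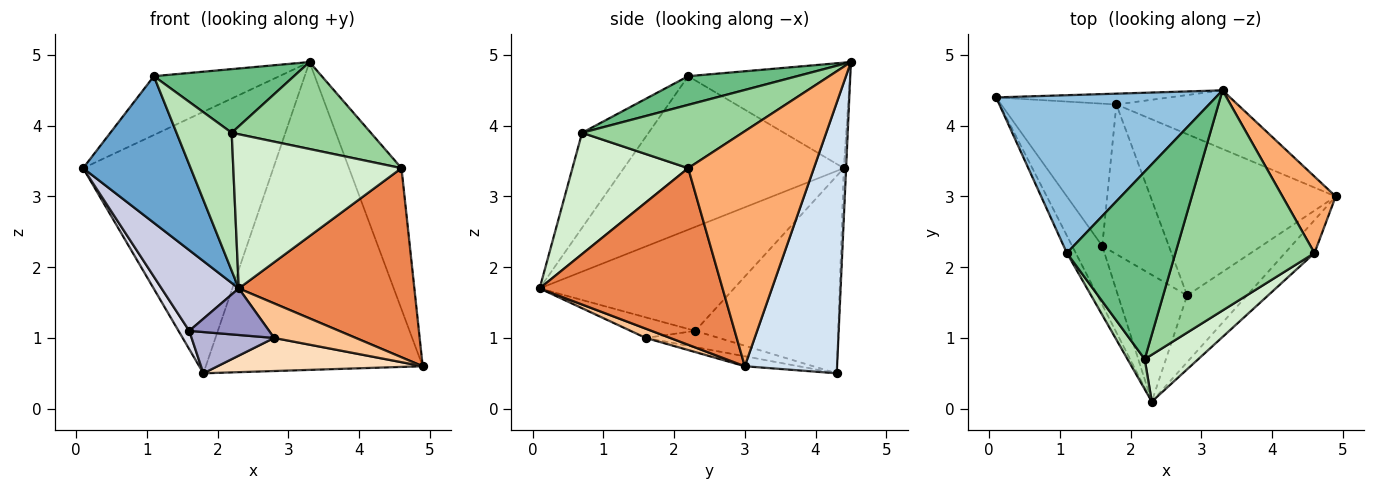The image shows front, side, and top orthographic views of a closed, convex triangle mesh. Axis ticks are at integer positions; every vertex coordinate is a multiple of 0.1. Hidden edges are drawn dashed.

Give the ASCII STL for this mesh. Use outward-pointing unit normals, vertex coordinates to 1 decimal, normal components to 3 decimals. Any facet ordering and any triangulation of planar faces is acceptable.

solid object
 facet normal -0.897 -0.439 -0.052
  outer loop
   vertex 1.1 2.2 4.7
   vertex 0.1 4.4 3.4
   vertex 2.3 0.1 1.7
  endloop
 endfacet
 facet normal -0.410 0.318 0.854
  outer loop
   vertex 1.1 2.2 4.7
   vertex 3.3 4.5 4.9
   vertex 0.1 4.4 3.4
  endloop
 endfacet
 facet normal -0.012 0.999 -0.041
  outer loop
   vertex 1.8 4.3 0.5
   vertex 0.1 4.4 3.4
   vertex 3.3 4.5 4.9
  endloop
 endfacet
 facet normal 0.386 0.906 -0.173
  outer loop
   vertex 1.8 4.3 0.5
   vertex 3.3 4.5 4.9
   vertex 4.9 3.0 0.6
  endloop
 endfacet
 facet normal 0.716 -0.688 -0.120
  outer loop
   vertex 4.6 2.2 3.4
   vertex 2.3 0.1 1.7
   vertex 4.9 3.0 0.6
  endloop
 endfacet
 facet normal 0.903 0.377 0.205
  outer loop
   vertex 4.6 2.2 3.4
   vertex 4.9 3.0 0.6
   vertex 3.3 4.5 4.9
  endloop
 endfacet
 facet normal 0.136 -0.456 -0.880
  outer loop
   vertex 2.8 1.6 1.0
   vertex 4.9 3.0 0.6
   vertex 2.3 0.1 1.7
  endloop
 endfacet
 facet normal -0.053 -0.201 -0.978
  outer loop
   vertex 2.8 1.6 1.0
   vertex 1.8 4.3 0.5
   vertex 4.9 3.0 0.6
  endloop
 endfacet
 facet normal 0.243 -0.312 0.919
  outer loop
   vertex 2.2 0.7 3.9
   vertex 3.3 4.5 4.9
   vertex 1.1 2.2 4.7
  endloop
 endfacet
 facet normal 0.390 -0.338 0.857
  outer loop
   vertex 2.2 0.7 3.9
   vertex 4.6 2.2 3.4
   vertex 3.3 4.5 4.9
  endloop
 endfacet
 facet normal -0.762 -0.632 0.138
  outer loop
   vertex 2.2 0.7 3.9
   vertex 1.1 2.2 4.7
   vertex 2.3 0.1 1.7
  endloop
 endfacet
 facet normal 0.550 -0.799 0.243
  outer loop
   vertex 2.2 0.7 3.9
   vertex 2.3 0.1 1.7
   vertex 4.6 2.2 3.4
  endloop
 endfacet
 facet normal -0.269 -0.332 -0.904
  outer loop
   vertex 1.6 2.3 1.1
   vertex 2.8 1.6 1.0
   vertex 2.3 0.1 1.7
  endloop
 endfacet
 facet normal -0.229 -0.259 -0.938
  outer loop
   vertex 1.6 2.3 1.1
   vertex 1.8 4.3 0.5
   vertex 2.8 1.6 1.0
  endloop
 endfacet
 facet normal -0.897 -0.356 -0.260
  outer loop
   vertex 1.6 2.3 1.1
   vertex 2.3 0.1 1.7
   vertex 0.1 4.4 3.4
  endloop
 endfacet
 facet normal -0.862 -0.065 -0.503
  outer loop
   vertex 1.6 2.3 1.1
   vertex 0.1 4.4 3.4
   vertex 1.8 4.3 0.5
  endloop
 endfacet
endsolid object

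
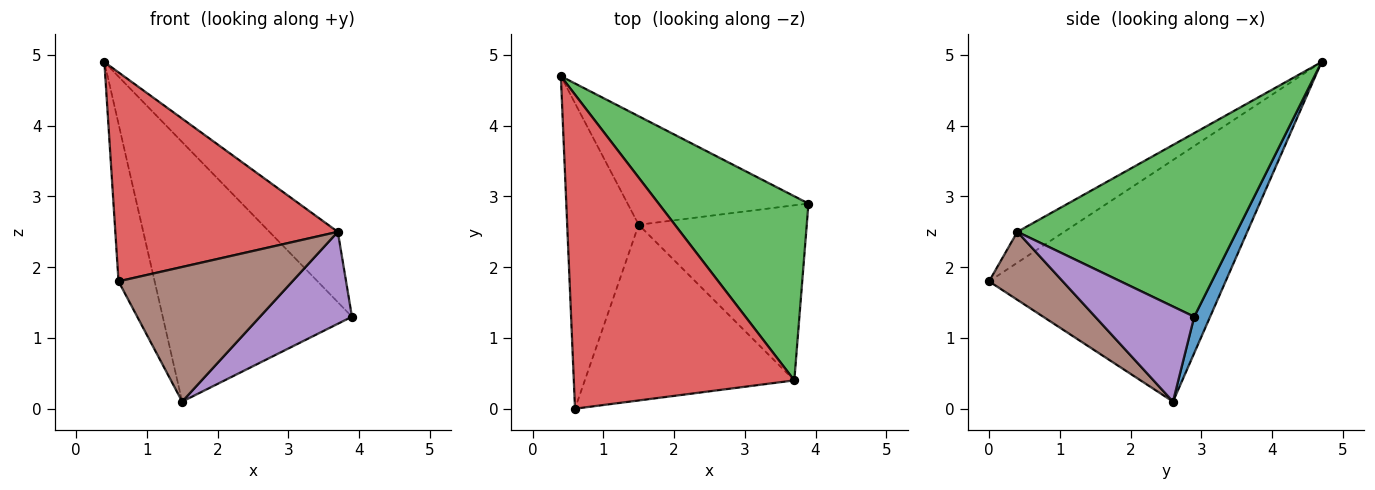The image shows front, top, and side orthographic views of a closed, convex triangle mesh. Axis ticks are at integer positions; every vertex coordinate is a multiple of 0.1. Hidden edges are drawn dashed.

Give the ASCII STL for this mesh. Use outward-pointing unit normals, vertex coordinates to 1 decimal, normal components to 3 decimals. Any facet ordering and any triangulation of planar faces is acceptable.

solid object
 facet normal 0.077 0.920 -0.385
  outer loop
   vertex 1.5 2.6 0.1
   vertex 0.4 4.7 4.9
   vertex 3.9 2.9 1.3
  endloop
 endfacet
 facet normal -0.949 0.145 -0.281
  outer loop
   vertex 1.5 2.6 0.1
   vertex 0.6 0.0 1.8
   vertex 0.4 4.7 4.9
  endloop
 endfacet
 facet normal 0.753 0.235 0.615
  outer loop
   vertex 3.7 0.4 2.5
   vertex 3.9 2.9 1.3
   vertex 0.4 4.7 4.9
  endloop
 endfacet
 facet normal -0.116 -0.550 0.827
  outer loop
   vertex 3.7 0.4 2.5
   vertex 0.4 4.7 4.9
   vertex 0.6 0.0 1.8
  endloop
 endfacet
 facet normal 0.448 -0.416 -0.792
  outer loop
   vertex 3.7 0.4 2.5
   vertex 1.5 2.6 0.1
   vertex 3.9 2.9 1.3
  endloop
 endfacet
 facet normal 0.250 -0.589 -0.769
  outer loop
   vertex 3.7 0.4 2.5
   vertex 0.6 0.0 1.8
   vertex 1.5 2.6 0.1
  endloop
 endfacet
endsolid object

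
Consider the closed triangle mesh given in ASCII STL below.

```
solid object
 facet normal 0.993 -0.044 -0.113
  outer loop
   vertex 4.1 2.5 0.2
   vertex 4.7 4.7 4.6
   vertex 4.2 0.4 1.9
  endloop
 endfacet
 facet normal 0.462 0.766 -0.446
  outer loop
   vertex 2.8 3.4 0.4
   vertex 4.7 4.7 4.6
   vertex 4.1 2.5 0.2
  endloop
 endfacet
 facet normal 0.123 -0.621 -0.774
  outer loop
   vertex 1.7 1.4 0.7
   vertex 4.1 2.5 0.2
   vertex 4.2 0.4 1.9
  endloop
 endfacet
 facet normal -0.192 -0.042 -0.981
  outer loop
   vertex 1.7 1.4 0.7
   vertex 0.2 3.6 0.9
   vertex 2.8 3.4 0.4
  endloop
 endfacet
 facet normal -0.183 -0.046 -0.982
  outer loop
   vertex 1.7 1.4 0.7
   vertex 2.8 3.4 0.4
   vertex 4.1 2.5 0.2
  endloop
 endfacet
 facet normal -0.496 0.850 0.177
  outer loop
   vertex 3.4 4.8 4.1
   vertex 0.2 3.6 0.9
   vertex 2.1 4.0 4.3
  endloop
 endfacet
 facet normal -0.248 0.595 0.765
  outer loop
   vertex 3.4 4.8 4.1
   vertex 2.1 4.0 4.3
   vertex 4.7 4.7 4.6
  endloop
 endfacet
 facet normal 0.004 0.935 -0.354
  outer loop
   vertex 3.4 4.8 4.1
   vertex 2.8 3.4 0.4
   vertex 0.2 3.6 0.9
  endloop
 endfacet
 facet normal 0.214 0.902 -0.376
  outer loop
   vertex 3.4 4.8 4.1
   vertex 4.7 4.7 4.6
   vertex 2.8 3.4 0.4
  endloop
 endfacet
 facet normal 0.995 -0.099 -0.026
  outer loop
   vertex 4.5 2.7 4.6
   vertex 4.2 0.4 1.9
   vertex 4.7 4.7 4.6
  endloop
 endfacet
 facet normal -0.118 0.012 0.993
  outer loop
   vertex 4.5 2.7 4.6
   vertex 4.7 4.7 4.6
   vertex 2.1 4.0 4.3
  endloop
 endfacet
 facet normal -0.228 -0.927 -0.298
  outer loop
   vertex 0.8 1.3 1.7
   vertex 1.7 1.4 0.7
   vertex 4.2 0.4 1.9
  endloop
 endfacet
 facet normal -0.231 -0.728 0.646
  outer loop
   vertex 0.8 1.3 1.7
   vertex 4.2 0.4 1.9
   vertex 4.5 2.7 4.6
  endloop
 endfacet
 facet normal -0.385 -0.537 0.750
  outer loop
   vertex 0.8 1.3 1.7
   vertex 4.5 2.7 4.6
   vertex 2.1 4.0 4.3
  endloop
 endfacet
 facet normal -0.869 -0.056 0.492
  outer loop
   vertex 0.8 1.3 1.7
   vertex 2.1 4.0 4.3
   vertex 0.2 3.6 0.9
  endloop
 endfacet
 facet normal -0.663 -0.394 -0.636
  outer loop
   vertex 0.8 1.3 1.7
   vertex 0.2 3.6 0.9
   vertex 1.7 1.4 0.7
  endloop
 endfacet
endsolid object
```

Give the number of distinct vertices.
10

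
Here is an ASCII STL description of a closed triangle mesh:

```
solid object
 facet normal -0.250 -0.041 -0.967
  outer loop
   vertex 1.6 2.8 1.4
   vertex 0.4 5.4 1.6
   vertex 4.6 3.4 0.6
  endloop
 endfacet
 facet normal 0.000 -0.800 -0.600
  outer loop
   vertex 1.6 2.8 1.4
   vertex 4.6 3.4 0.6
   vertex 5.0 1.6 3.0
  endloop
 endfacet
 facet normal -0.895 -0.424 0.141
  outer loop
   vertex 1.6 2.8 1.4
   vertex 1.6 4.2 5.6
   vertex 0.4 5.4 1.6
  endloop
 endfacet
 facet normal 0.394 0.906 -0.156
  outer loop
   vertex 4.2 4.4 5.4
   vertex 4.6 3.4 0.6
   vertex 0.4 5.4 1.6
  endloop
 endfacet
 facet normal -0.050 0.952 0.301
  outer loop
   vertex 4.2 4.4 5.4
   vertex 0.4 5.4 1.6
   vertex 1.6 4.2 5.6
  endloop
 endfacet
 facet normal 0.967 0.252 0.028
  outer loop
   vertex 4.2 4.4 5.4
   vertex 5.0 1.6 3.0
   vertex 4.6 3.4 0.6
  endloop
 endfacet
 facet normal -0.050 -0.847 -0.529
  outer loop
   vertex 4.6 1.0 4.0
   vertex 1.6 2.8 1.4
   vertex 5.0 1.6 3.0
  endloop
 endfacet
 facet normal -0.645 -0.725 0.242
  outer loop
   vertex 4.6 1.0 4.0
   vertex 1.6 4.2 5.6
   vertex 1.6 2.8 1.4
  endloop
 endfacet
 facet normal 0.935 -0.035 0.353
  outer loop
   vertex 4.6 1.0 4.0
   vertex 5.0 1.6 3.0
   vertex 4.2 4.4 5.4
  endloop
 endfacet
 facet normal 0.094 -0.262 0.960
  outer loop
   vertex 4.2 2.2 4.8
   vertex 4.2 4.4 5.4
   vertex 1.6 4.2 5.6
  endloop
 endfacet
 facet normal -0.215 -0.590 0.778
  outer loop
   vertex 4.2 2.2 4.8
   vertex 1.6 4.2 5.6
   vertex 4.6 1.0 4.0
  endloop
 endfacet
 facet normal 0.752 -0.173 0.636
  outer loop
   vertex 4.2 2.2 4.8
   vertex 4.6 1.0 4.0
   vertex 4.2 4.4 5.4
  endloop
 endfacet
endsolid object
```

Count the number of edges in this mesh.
18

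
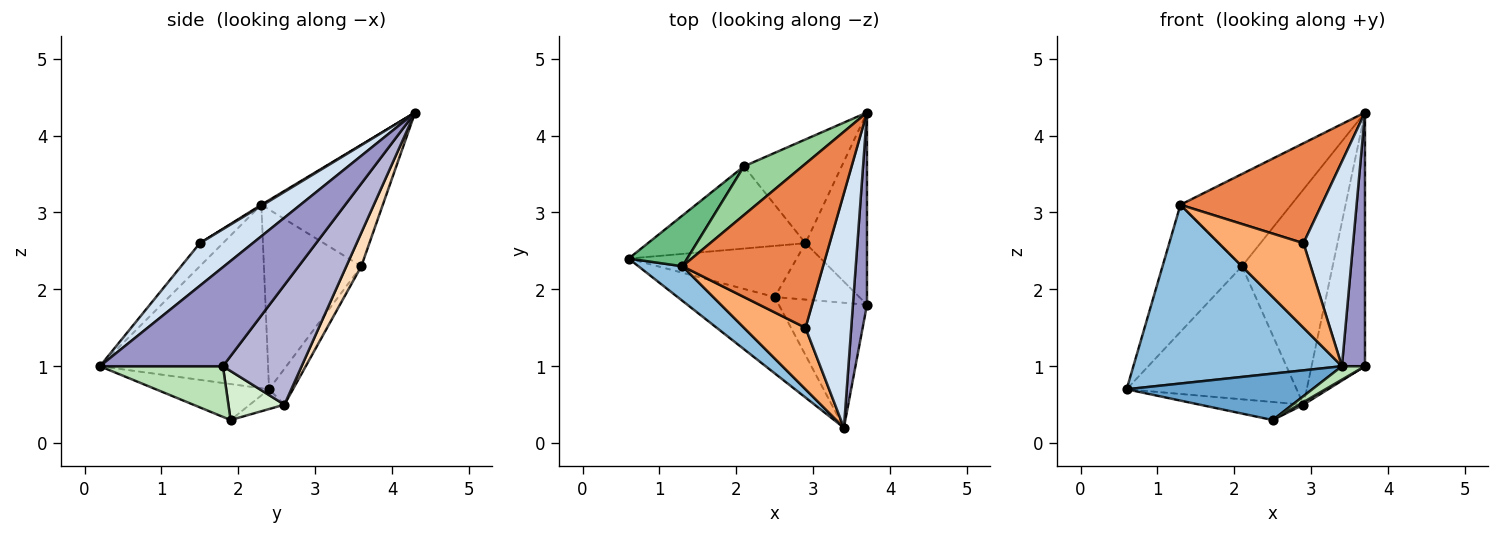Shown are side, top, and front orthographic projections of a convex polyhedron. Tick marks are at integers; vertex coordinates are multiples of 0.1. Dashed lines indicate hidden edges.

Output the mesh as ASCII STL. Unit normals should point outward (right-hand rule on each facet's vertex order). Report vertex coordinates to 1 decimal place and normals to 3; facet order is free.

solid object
 facet normal -0.302 -0.495 -0.815
  outer loop
   vertex 2.5 1.9 0.3
   vertex 3.4 0.2 1.0
   vertex 0.6 2.4 0.7
  endloop
 endfacet
 facet normal -0.621 -0.770 0.149
  outer loop
   vertex 1.3 2.3 3.1
   vertex 0.6 2.4 0.7
   vertex 3.4 0.2 1.0
  endloop
 endfacet
 facet normal -0.110 0.331 -0.937
  outer loop
   vertex 2.9 2.6 0.5
   vertex 2.5 1.9 0.3
   vertex 0.6 2.4 0.7
  endloop
 endfacet
 facet normal 0.574 -0.539 0.617
  outer loop
   vertex 2.9 1.5 2.6
   vertex 3.4 0.2 1.0
   vertex 3.7 4.3 4.3
  endloop
 endfacet
 facet normal 0.007 -0.520 0.854
  outer loop
   vertex 2.9 1.5 2.6
   vertex 3.7 4.3 4.3
   vertex 1.3 2.3 3.1
  endloop
 endfacet
 facet normal -0.215 -0.790 0.574
  outer loop
   vertex 2.9 1.5 2.6
   vertex 1.3 2.3 3.1
   vertex 3.4 0.2 1.0
  endloop
 endfacet
 facet normal -0.119 0.845 -0.522
  outer loop
   vertex 2.1 3.6 2.3
   vertex 2.9 2.6 0.5
   vertex 0.6 2.4 0.7
  endloop
 endfacet
 facet normal 0.147 0.891 -0.430
  outer loop
   vertex 2.1 3.6 2.3
   vertex 3.7 4.3 4.3
   vertex 2.9 2.6 0.5
  endloop
 endfacet
 facet normal -0.751 0.613 0.245
  outer loop
   vertex 2.1 3.6 2.3
   vertex 0.6 2.4 0.7
   vertex 1.3 2.3 3.1
  endloop
 endfacet
 facet normal -0.696 0.635 0.335
  outer loop
   vertex 2.1 3.6 2.3
   vertex 1.3 2.3 3.1
   vertex 3.7 4.3 4.3
  endloop
 endfacet
 facet normal 0.496 -0.093 -0.863
  outer loop
   vertex 3.7 1.8 1.0
   vertex 3.4 0.2 1.0
   vertex 2.5 1.9 0.3
  endloop
 endfacet
 facet normal 0.501 -0.039 -0.865
  outer loop
   vertex 3.7 1.8 1.0
   vertex 2.5 1.9 0.3
   vertex 2.9 2.6 0.5
  endloop
 endfacet
 facet normal 0.973 -0.183 0.138
  outer loop
   vertex 3.7 1.8 1.0
   vertex 3.7 4.3 4.3
   vertex 3.4 0.2 1.0
  endloop
 endfacet
 facet normal 0.761 0.517 -0.391
  outer loop
   vertex 3.7 1.8 1.0
   vertex 2.9 2.6 0.5
   vertex 3.7 4.3 4.3
  endloop
 endfacet
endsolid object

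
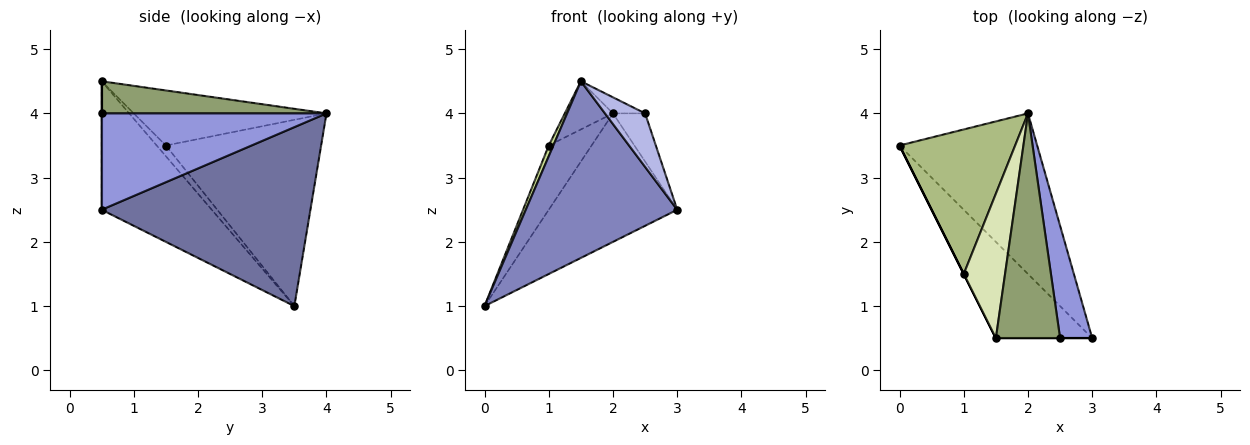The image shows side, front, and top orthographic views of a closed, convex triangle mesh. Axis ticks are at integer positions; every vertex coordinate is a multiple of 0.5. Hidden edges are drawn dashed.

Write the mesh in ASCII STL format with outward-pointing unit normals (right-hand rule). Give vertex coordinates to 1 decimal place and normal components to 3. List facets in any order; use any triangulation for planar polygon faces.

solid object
 facet normal 0.712 0.438 -0.548
  outer loop
   vertex 2.0 4.0 4.0
   vertex 3.0 0.5 2.5
   vertex 0.0 3.5 1.0
  endloop
 endfacet
 facet normal -0.538 -0.740 -0.404
  outer loop
   vertex 1.5 0.5 4.5
   vertex 0.0 3.5 1.0
   vertex 3.0 0.5 2.5
  endloop
 endfacet
 facet normal 0.940 0.134 0.313
  outer loop
   vertex 2.5 0.5 4.0
   vertex 3.0 0.5 2.5
   vertex 2.0 4.0 4.0
  endloop
 endfacet
 facet normal 0.000 -1.000 0.000
  outer loop
   vertex 2.5 0.5 4.0
   vertex 1.5 0.5 4.5
   vertex 3.0 0.5 2.5
  endloop
 endfacet
 facet normal 0.446 0.064 0.893
  outer loop
   vertex 2.5 0.5 4.0
   vertex 2.0 4.0 4.0
   vertex 1.5 0.5 4.5
  endloop
 endfacet
 facet normal -0.827 0.228 0.513
  outer loop
   vertex 1.0 1.5 3.5
   vertex 2.0 4.0 4.0
   vertex 0.0 3.5 1.0
  endloop
 endfacet
 facet normal -0.894 -0.447 0.000
  outer loop
   vertex 1.0 1.5 3.5
   vertex 0.0 3.5 1.0
   vertex 1.5 0.5 4.5
  endloop
 endfacet
 facet normal -0.784 0.196 0.588
  outer loop
   vertex 1.0 1.5 3.5
   vertex 1.5 0.5 4.5
   vertex 2.0 4.0 4.0
  endloop
 endfacet
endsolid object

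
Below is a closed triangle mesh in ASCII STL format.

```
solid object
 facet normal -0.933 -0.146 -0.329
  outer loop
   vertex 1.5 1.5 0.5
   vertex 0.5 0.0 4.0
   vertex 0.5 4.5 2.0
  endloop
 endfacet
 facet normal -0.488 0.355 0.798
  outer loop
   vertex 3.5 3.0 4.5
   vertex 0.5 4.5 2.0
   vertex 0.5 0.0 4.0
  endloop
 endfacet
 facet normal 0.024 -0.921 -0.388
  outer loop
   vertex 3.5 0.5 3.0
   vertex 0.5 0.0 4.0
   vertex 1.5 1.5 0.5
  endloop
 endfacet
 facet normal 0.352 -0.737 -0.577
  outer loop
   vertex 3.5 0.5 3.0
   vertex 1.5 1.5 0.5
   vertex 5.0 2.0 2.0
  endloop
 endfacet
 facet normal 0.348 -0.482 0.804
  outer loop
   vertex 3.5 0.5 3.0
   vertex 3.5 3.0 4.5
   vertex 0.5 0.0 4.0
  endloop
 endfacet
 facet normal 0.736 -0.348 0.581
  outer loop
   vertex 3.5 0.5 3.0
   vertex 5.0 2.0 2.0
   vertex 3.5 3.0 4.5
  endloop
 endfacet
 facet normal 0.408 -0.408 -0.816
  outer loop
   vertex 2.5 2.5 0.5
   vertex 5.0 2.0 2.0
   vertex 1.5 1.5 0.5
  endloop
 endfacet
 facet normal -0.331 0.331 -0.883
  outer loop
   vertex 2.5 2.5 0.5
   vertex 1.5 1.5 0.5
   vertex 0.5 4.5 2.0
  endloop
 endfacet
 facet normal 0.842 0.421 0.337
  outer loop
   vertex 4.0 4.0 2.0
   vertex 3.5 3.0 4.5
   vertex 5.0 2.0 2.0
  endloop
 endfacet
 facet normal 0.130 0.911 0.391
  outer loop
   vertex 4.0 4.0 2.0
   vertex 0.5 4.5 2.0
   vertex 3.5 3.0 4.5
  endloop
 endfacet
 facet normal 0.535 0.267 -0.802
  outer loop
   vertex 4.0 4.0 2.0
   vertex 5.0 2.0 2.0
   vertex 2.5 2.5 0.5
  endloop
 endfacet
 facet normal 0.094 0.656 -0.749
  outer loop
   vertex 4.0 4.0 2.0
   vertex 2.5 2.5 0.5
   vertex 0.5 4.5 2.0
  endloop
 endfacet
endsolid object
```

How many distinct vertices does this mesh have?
8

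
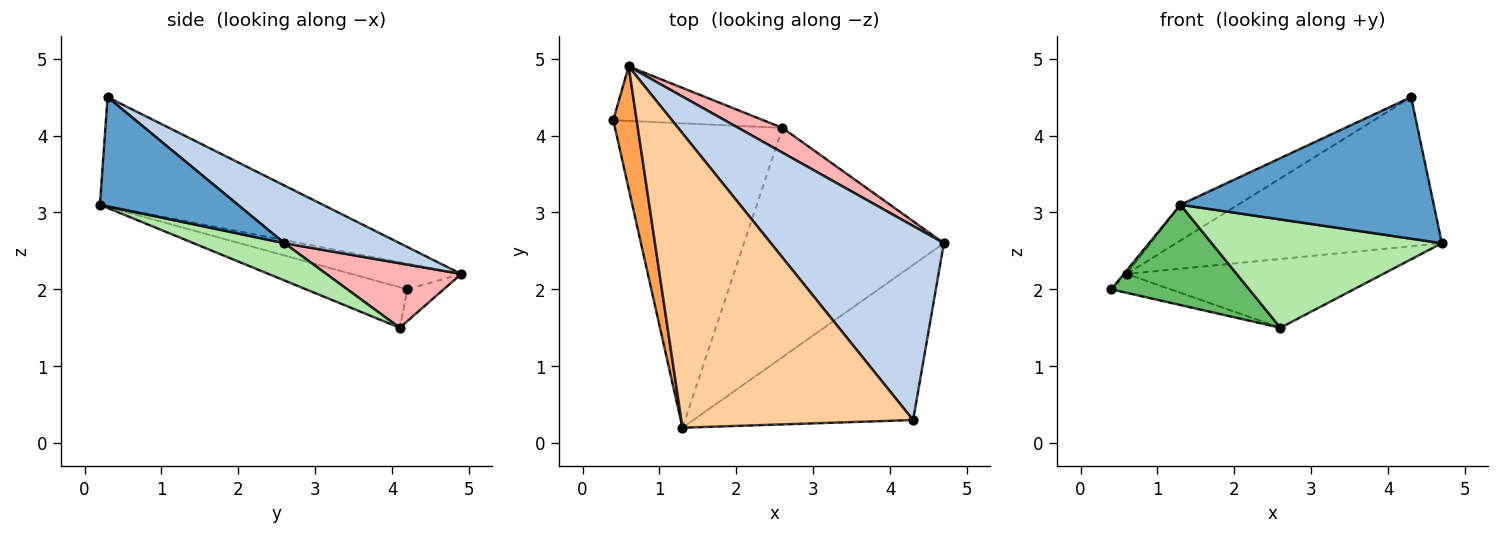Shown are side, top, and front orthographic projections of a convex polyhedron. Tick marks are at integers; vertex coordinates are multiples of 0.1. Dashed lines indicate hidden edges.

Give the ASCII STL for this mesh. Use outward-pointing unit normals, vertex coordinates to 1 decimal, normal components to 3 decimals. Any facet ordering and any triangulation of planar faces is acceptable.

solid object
 facet normal 0.345 -0.633 -0.693
  outer loop
   vertex 4.3 0.3 4.5
   vertex 1.3 0.2 3.1
   vertex 4.7 2.6 2.6
  endloop
 endfacet
 facet normal 0.256 0.589 0.767
  outer loop
   vertex 0.6 4.9 2.2
   vertex 4.3 0.3 4.5
   vertex 4.7 2.6 2.6
  endloop
 endfacet
 facet normal -0.739 0.019 0.673
  outer loop
   vertex 0.6 4.9 2.2
   vertex 0.4 4.2 2.0
   vertex 1.3 0.2 3.1
  endloop
 endfacet
 facet normal -0.423 0.109 0.899
  outer loop
   vertex 0.6 4.9 2.2
   vertex 1.3 0.2 3.1
   vertex 4.3 0.3 4.5
  endloop
 endfacet
 facet normal -0.224 -0.305 -0.926
  outer loop
   vertex 2.6 4.1 1.5
   vertex 1.3 0.2 3.1
   vertex 0.4 4.2 2.0
  endloop
 endfacet
 facet normal 0.166 -0.421 -0.892
  outer loop
   vertex 2.6 4.1 1.5
   vertex 4.7 2.6 2.6
   vertex 1.3 0.2 3.1
  endloop
 endfacet
 facet normal -0.196 0.321 -0.927
  outer loop
   vertex 2.6 4.1 1.5
   vertex 0.4 4.2 2.0
   vertex 0.6 4.9 2.2
  endloop
 endfacet
 facet normal 0.444 0.843 0.303
  outer loop
   vertex 2.6 4.1 1.5
   vertex 0.6 4.9 2.2
   vertex 4.7 2.6 2.6
  endloop
 endfacet
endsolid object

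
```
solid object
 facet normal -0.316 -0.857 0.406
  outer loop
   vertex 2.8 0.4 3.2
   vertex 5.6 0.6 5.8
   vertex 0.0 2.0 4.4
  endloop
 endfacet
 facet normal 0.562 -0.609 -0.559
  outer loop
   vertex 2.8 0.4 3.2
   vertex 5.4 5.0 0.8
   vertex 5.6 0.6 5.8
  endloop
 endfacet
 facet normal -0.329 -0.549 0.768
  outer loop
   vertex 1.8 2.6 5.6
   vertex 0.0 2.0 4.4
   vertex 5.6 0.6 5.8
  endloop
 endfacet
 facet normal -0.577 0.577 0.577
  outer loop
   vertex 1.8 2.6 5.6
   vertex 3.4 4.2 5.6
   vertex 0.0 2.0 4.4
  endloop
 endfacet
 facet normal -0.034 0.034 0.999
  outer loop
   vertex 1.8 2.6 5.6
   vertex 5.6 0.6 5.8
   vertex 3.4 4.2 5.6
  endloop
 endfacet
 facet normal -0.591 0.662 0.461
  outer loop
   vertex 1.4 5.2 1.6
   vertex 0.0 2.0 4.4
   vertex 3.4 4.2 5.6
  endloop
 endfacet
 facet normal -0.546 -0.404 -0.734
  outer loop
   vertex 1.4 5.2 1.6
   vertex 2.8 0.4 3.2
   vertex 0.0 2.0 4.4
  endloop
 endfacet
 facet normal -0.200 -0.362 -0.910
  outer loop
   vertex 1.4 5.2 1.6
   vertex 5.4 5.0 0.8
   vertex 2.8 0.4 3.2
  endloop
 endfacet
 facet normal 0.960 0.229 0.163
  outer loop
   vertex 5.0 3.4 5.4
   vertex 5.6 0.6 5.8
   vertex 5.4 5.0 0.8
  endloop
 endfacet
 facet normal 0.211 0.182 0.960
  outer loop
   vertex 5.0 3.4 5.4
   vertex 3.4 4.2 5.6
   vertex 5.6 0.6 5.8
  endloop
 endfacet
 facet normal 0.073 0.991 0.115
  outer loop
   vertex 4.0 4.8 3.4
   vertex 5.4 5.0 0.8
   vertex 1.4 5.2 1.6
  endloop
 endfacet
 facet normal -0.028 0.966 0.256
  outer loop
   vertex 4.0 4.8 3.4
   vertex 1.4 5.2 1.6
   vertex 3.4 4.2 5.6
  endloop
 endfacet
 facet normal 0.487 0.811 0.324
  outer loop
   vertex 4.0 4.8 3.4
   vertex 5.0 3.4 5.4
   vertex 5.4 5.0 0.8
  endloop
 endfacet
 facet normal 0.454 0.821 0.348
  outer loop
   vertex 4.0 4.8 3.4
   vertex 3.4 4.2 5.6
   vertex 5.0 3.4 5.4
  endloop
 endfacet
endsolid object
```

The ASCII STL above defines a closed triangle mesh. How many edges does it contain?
21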